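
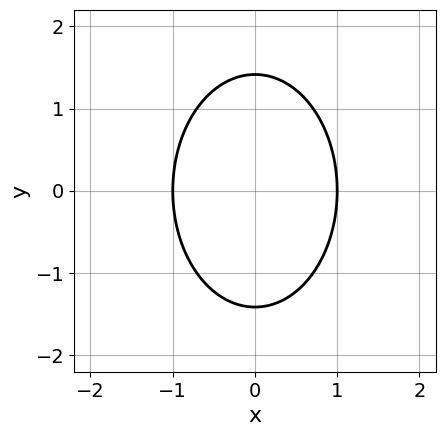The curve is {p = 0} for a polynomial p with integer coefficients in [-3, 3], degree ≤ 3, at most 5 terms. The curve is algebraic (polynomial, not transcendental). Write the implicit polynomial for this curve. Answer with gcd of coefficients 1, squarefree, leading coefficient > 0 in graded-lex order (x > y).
2*x^2 + y^2 - 2

(a) Degree: a generic line meets the curve in up to 2 points, so deg p = 2.
(b) Symmetries: it's symmetric under y → −y, forcing even powers of y; mirror symmetry x ↦ −x ⇒ only even powers of x.
(c) Checking where it meets the axes: the x-axis gridline crossings are at x ∈ {-1, 1}.
(d) Putting this together gives p.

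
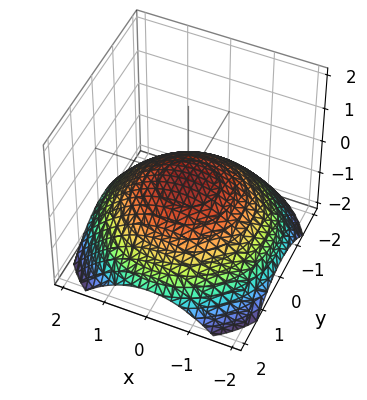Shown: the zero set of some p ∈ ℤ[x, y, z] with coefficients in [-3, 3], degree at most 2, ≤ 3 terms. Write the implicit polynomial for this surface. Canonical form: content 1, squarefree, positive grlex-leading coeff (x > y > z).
x^2 + y^2 + 3*z

First, degree: a single bowl opening along one axis; a quadric, so deg p = 2.
Then, symmetries: rotational symmetry about the z-axis ⇒ p depends on x, y only through x² + y².
Next, from the visible intercepts: a circular section at z = -1 has radius between 1 and 2; one y-axis crossing is at y = 0; it crosses the x-axis at the gridline x = 0; one z-axis crossing is at z = 0.
Finally, fitting integer coefficients to these (and the overall shape) gives p.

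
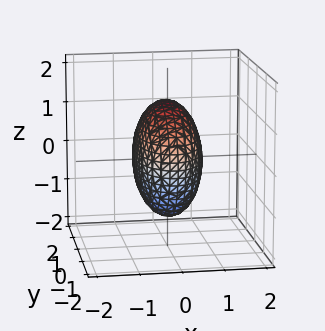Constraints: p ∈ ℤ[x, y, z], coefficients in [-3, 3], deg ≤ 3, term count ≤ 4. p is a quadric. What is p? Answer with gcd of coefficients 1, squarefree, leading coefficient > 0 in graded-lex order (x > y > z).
Degree: bounded and convex; a quadric, so deg p = 2.
Symmetries: it's symmetric under y → −y, forcing even powers of y; the z ↦ −z reflection is a symmetry, so z appears only in even powers; mirror symmetry x ↦ −x ⇒ only even powers of x.
Together with the visible shape, these determine p as stated.

3*x^2 + y^2 + z^2 - 2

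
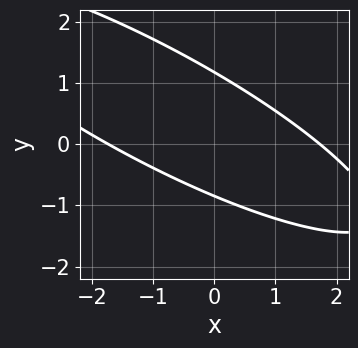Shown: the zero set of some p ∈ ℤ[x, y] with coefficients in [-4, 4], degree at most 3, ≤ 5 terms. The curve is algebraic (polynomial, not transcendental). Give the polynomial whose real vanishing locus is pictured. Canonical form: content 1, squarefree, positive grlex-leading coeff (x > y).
x^2 + 3*x*y + 3*y^2 - y - 3

Degree: no degree-1 curve has this shape, so deg p = 2.
Solving for integer coefficients yields p as stated.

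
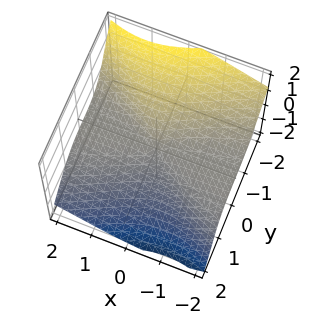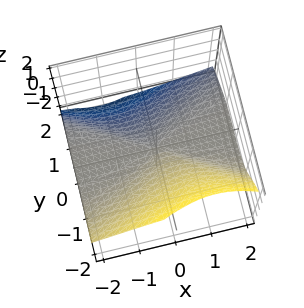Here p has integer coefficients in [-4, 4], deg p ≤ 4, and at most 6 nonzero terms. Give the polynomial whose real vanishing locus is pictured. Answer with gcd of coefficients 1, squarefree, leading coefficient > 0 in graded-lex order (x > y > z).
(a) deg p = 3.
(b) Checking where it meets the axes: it meets the y-axis at y = 0 (among the integer gridlines); it crosses the z-axis at the gridline z = 0; the visible x-axis segment lies entirely on the surface.
(c) Together with the visible shape, these determine p as stated.

x^2*z - x*z^2 + y^3 + z^3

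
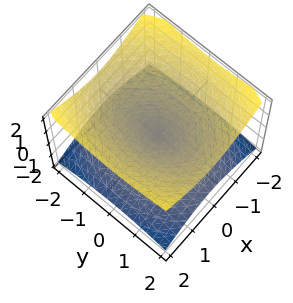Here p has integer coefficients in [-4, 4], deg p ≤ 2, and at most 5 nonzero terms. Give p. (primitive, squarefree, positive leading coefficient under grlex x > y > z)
2*x^2 + y^2 - 3*z^2

The degree is 2 — two nappes meeting at a single point; a quadric.
Symmetries: the z ↦ −z reflection is a symmetry, so z appears only in even powers; it's symmetric under x → −x, forcing even powers of x; the y ↦ −y reflection is a symmetry, so y appears only in even powers.
Reading off the gridlines: it crosses the z-axis at the gridline z = 0; it meets the y-axis at y = 0 (among the integer gridlines).
The integer polynomial consistent with all of this is the stated p.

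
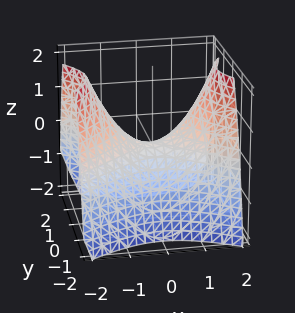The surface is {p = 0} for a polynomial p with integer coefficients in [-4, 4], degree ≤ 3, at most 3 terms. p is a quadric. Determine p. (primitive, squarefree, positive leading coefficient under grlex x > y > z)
First, deg p = 2. A hyperbolic paraboloid; a quadric.
Then, symmetries: it's symmetric under y → −y, forcing even powers of y; the x ↦ −x reflection is a symmetry, so x appears only in even powers.
Next, checking where it meets the axes: it crosses the y-axis at the gridline y = 0; one z-axis crossing is at z = 0; it meets the x-axis at x = 0 (among the integer gridlines).
Finally, the integer polynomial consistent with all of this is the stated p.

2*x^2 - 3*y^2 - 3*z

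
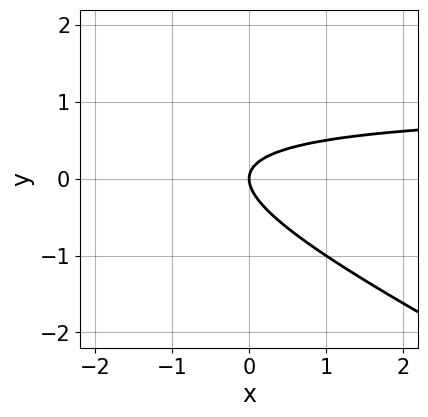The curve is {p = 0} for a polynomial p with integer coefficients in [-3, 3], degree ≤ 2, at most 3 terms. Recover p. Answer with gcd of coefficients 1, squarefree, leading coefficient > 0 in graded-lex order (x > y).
1. Degree: a generic line meets the curve in up to 2 points, so deg p = 2.
2. Reading off the gridlines: it crosses the y-axis at the gridline y = 0; it meets the x-axis at x = 0 (among the integer gridlines).
3. Solving for integer coefficients yields p as stated.

x*y + 2*y^2 - x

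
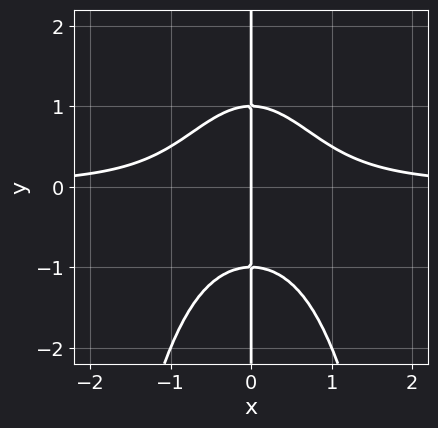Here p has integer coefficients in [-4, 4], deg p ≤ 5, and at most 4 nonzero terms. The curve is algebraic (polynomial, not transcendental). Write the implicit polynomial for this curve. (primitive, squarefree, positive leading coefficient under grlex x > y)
(a) Degree: no degree-3 curve has this shape, so deg p = 4.
(b) Observable constraints: it crosses the x-axis at the gridline x = 0; the visible y-axis segment lies entirely on the curve.
(c) Assembling these constraints gives the stated polynomial.

3*x^3*y + 2*x*y^2 - 2*x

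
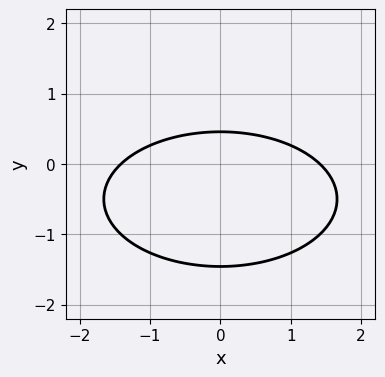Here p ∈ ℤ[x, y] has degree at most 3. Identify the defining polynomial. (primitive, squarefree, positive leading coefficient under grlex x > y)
x^2 + 3*y^2 + 3*y - 2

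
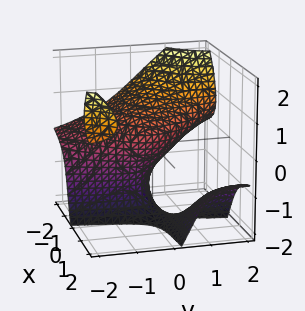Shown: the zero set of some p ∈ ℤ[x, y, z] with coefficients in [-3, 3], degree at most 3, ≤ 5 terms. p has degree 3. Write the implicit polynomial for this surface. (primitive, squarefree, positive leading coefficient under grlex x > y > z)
3*x*y*z + z^3 + y^2 + 2*z^2 + 2*x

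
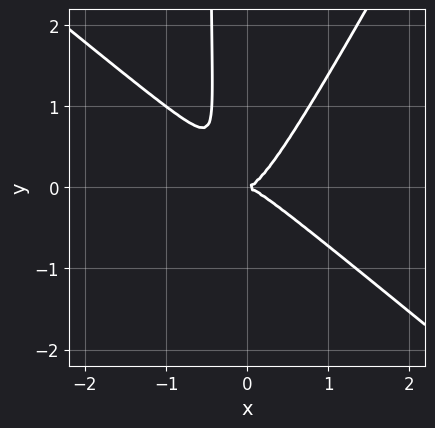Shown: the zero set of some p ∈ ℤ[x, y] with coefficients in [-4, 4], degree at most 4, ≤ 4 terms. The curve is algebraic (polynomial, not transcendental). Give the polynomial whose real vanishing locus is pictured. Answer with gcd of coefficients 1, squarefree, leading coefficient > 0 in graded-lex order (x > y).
3*x^3 + 2*x^2*y - 2*x*y^2 - y^2

Degree: no degree-2 curve has this shape, so deg p = 3.
From the axis intercepts and sections: it crosses the x-axis at the gridline x = 0; it crosses the y-axis at the gridline y = 0.
Matching integer coefficients to the picture gives p.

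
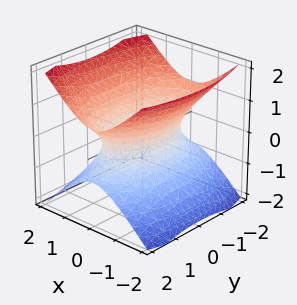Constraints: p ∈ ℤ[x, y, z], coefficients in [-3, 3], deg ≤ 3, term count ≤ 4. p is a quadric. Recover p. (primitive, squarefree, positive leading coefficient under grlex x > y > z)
3*x^2 + y^2 - 3*z^2 - 2

1. Degree: an hourglass — one-sheet hyperboloid; a quadric, so deg p = 2.
2. Symmetries: it's symmetric under x → −x, forcing even powers of x; mirror symmetry y ↦ −y ⇒ only even powers of y; the z ↦ −z reflection is a symmetry, so z appears only in even powers.
3. Against the integer gridlines: the surface avoids every integer z-axis point in the box.
4. The integer polynomial consistent with all of this is the stated p.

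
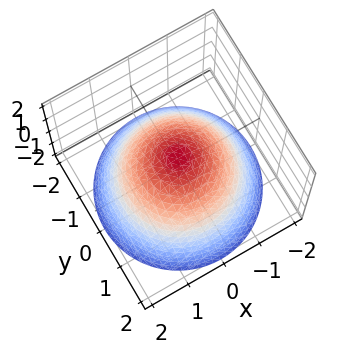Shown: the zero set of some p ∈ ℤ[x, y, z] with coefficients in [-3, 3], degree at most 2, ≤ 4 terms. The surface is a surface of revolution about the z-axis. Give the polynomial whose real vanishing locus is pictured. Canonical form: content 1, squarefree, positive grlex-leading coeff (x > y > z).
1. Degree: the shape is more complex than any degree-1 surface, so deg p = 2.
2. Symmetries: rotational symmetry about the z-axis ⇒ p depends on x, y only through x² + y².
3. From the axis intercepts and sections: among the integer gridlines, it crosses the x-axis at x ∈ {-1, 1}; a circular section at z = -1 has radius between 1 and 2; among the integer gridlines, it crosses the y-axis at y ∈ {-1, 1}.
4. Putting this together gives p.

2*x^2 + 2*y^2 + 3*z - 2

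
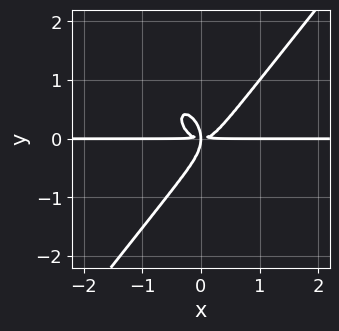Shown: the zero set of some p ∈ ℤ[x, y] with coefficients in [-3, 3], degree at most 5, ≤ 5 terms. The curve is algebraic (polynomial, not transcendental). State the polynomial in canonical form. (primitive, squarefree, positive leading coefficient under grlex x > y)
2*x^3*y - y^4 - x*y^2

First, deg p = 4. No degree-3 curve has this shape.
Next, against the integer gridlines: the visible x-axis segment lies entirely on the curve.
Finally, matching integer coefficients to the picture gives p.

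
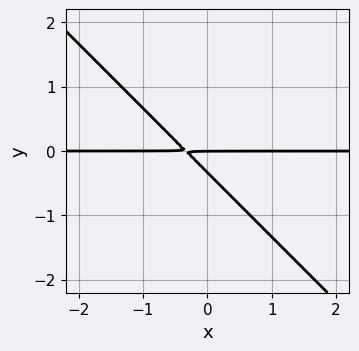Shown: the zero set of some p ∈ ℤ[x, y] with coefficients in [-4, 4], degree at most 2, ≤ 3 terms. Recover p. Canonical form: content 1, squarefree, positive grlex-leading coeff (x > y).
3*x*y + 3*y^2 + y

deg p = 2. A generic line meets the curve in up to 2 points.
Reading off the gridlines: one y-axis crossing is at y = 0; the visible x-axis segment lies entirely on the curve.
Fitting integer coefficients to these (and the overall shape) gives p.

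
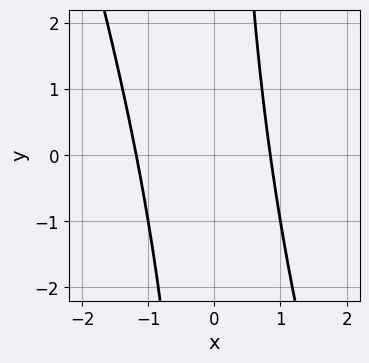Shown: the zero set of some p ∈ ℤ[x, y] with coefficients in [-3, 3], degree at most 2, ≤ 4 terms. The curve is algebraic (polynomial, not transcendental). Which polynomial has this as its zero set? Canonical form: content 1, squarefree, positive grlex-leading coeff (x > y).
3*x^2 + x*y + x - 3

First, deg p = 2. The shape is more complex than any degree-1 curve.
Then, checking where it meets the axes: it misses every integer gridline on the y-axis.
Finally, matching integer coefficients to the picture gives p.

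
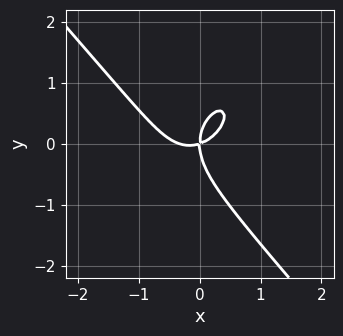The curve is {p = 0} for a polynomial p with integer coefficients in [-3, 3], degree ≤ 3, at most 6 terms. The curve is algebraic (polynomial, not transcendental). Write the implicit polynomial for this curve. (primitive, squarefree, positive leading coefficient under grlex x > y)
3*x^3 + 2*y^3 + x^2 - 3*x*y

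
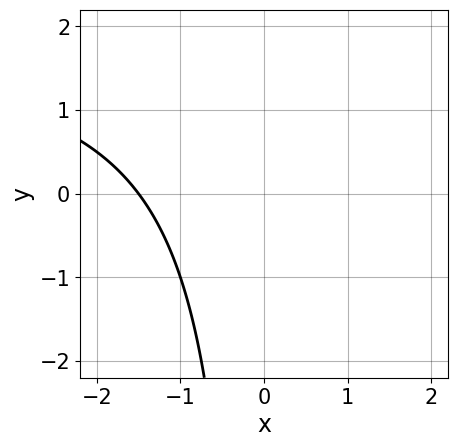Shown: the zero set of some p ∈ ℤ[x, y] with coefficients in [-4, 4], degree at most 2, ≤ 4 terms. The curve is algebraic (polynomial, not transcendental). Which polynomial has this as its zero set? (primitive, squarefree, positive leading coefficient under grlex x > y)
x*y - 2*x - 3

First, deg p = 2. A generic line meets the curve in up to 2 points.
Next, against the integer gridlines: the curve avoids every integer y-axis point in the box.
Finally, assembling these constraints gives the stated polynomial.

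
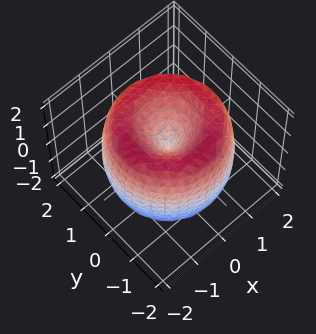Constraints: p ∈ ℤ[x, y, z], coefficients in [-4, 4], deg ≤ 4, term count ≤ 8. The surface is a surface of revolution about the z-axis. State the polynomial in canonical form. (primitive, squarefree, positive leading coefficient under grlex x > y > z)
First, deg p = 4.
Next, by symmetry, the surface is invariant under rotation about z: p = q(x² + y², z).
Then, observable constraints: one x-axis crossing is at x = 0; it crosses the z-axis at the gridline z = 0; it crosses the y-axis at the gridline y = 0; a circular section at z = 0 has radius between 1 and 2.
Finally, putting this together gives p.

x^4 + 2*x^2*y^2 + y^4 - 3*x^2 - 3*y^2 + z^2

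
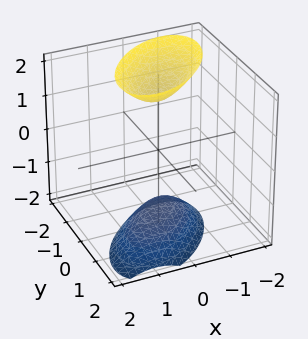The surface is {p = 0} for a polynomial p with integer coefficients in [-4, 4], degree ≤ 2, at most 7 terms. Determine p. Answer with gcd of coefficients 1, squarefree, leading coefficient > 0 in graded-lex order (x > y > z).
1. The picture has 2 separate pieces. Treating them together as one polynomial.
2. deg p = 2. No degree-1 surface has this shape.
3. Checking where it meets the axes: it misses every integer gridline on the x-axis; no y-intercept at any integer in the box.
4. Assembling these constraints gives the stated polynomial.

2*x^2 - 2*x*y + 2*y^2 + y*z - z^2 + 2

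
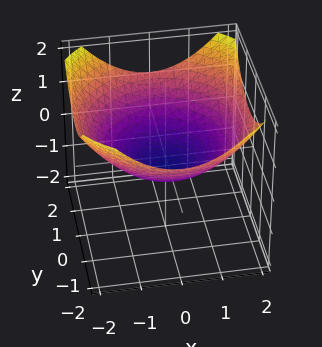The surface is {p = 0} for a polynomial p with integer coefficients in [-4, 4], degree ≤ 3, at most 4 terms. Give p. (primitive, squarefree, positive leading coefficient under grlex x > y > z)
x^2 + y^2 - 3*z - 1

(a) Degree: no degree-1 surface has this shape, so deg p = 2.
(b) Symmetries: the surface is invariant under rotation about z: p = q(x² + y², z).
(c) From the axis intercepts and sections: a circular section at z = 0 has radius exactly 1; the x-axis gridline crossings are at x ∈ {-1, 1}.
(d) The integer polynomial consistent with all of this is the stated p. Check: (0, 1, 0) on the y-axis lies on the surface, and p(0, 1, 0) = 0. ✓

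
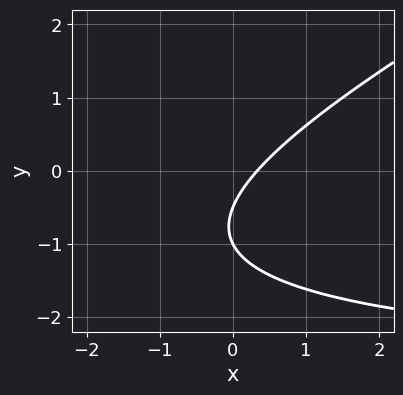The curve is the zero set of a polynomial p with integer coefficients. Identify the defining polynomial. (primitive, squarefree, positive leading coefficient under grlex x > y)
(a) deg p = 2. No degree-1 curve has this shape.
(b) Reading off the gridlines: it crosses the y-axis at the gridline y = -1.
(c) Putting this together gives p.

x*y - 2*y^2 + 3*x - 3*y - 1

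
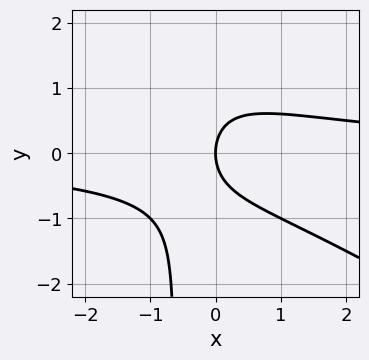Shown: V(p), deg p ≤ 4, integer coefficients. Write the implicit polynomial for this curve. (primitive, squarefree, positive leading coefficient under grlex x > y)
2*x^2*y + 3*x*y^2 + 2*y^2 - 3*x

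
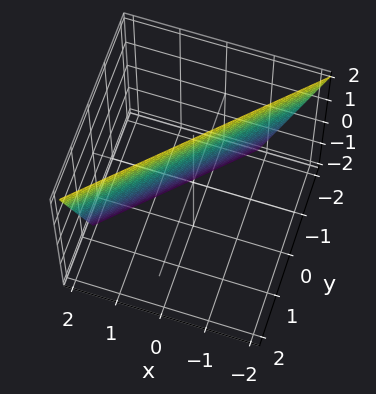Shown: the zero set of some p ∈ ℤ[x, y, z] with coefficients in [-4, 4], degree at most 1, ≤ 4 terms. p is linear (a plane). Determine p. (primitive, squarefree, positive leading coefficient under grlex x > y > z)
3*x - 3*y + z - 2

First, deg p = 1.
Next, reading off the gridlines: it crosses the z-axis at the gridline z = 2.
Finally, matching integer coefficients to the picture gives p.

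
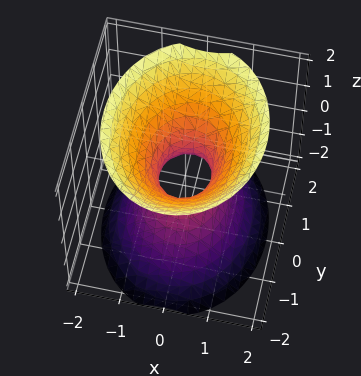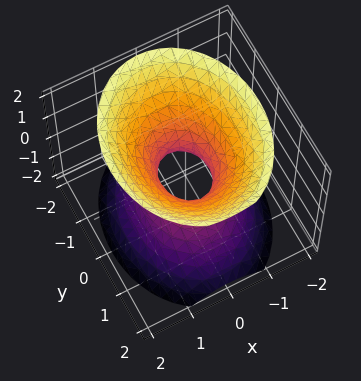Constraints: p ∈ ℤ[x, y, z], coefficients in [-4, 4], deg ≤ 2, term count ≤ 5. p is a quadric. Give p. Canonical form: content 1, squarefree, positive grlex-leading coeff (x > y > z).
3*x^2 + 2*y^2 - 2*z^2 - 1

First, deg p = 2. One connected sheet with a waist; a quadric.
Next, symmetries: it's symmetric under z → −z, forcing even powers of z; mirror symmetry y ↦ −y ⇒ only even powers of y; it's symmetric under x → −x, forcing even powers of x.
Next, from the axis intercepts and sections: no z-intercept at any integer in the box.
Finally, these observations pin down the coefficients.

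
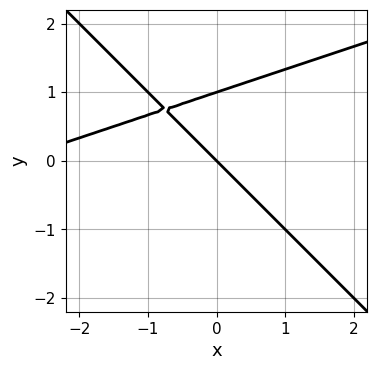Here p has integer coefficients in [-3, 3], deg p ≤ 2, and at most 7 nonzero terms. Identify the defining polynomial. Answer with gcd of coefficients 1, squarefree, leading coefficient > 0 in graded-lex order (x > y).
x^2 - 2*x*y - 3*y^2 + 3*x + 3*y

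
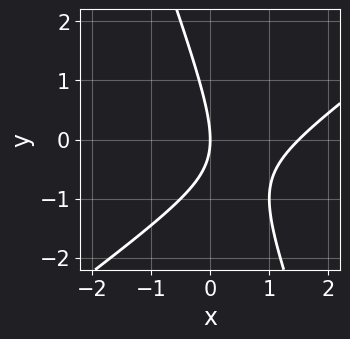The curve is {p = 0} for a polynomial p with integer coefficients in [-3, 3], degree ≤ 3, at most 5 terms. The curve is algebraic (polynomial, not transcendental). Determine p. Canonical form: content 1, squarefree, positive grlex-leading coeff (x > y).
2*x^2 - 2*x*y - y^2 - 3*x

1. deg p = 2. The shape is more complex than any degree-1 curve.
2. From the visible intercepts: one y-axis crossing is at y = 0; one x-axis crossing is at x = 0.
3. Putting this together gives p.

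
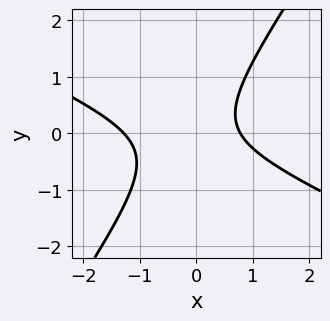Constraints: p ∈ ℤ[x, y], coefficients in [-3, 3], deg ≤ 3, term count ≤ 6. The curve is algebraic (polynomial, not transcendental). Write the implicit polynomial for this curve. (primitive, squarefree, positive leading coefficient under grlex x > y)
(a) The degree is 2 — a generic line meets the curve in up to 2 points.
(b) From the axis intercepts and sections: the curve avoids every integer y-axis point in the box.
(c) Matching integer coefficients to the picture gives p.

2*x^2 + 3*x*y - 3*y^2 + x - 2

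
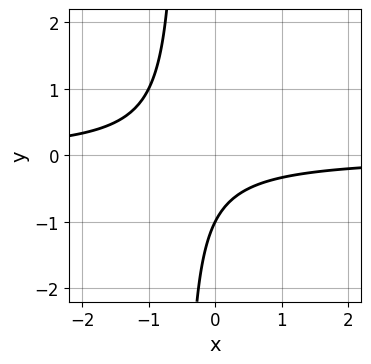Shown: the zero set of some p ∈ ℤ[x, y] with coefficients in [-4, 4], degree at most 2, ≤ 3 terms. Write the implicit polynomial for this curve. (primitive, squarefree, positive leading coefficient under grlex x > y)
Degree: a generic line meets the curve in up to 2 points, so deg p = 2.
From the axis intercepts and sections: one y-axis crossing is at y = -1; the curve avoids every integer x-axis point in the box.
These observations pin down the coefficients.

2*x*y + y + 1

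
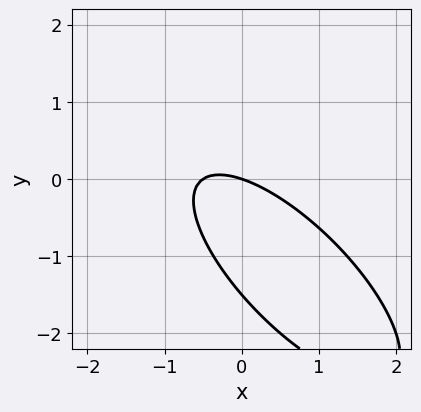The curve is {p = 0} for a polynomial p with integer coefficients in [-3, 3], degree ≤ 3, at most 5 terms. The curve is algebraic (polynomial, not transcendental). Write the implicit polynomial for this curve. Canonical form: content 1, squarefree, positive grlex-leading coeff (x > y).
2*x^2 + 3*x*y + 2*y^2 + x + 3*y

1. deg p = 2.
2. From the visible intercepts: it crosses the y-axis at the gridline y = 0; it crosses the x-axis at the gridline x = 0.
3. These observations pin down the coefficients.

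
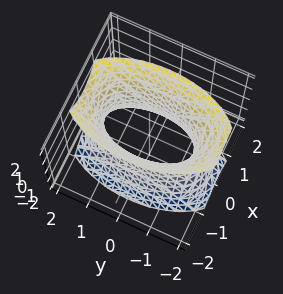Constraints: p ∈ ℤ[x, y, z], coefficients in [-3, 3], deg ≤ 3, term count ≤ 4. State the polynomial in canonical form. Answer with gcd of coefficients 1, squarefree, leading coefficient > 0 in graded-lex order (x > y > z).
3*x^2 + y^2 - z^2 - 2

1. The degree is 2 — one connected sheet with a waist; a quadric.
2. Symmetries: it's symmetric under y → −y, forcing even powers of y; mirror symmetry x ↦ −x ⇒ only even powers of x; mirror symmetry z ↦ −z ⇒ only even powers of z.
3. From the axis intercepts and sections: no z-intercept at any integer in the box.
4. Putting this together gives p.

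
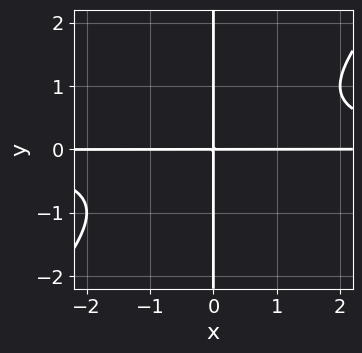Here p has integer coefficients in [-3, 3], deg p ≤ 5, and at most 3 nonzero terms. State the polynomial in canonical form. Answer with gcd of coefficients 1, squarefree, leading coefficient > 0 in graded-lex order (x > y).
x^2*y^2 - x*y^3 - x*y

(a) The degree is 4 — the shape is more complex than any degree-3 curve.
(b) Checking where it meets the axes: every point of the y-axis in the box is on the curve; the visible x-axis segment lies entirely on the curve.
(c) Together with the visible shape, these determine p as stated.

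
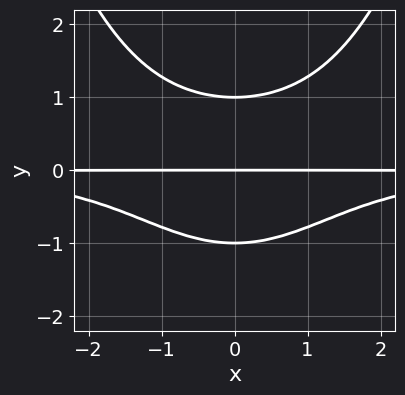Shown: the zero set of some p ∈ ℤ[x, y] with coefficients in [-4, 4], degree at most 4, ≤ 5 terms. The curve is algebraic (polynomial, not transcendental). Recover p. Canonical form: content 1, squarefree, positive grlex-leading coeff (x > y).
x^2*y^2 - 2*y^3 + 2*y

First, degree: a generic line meets the curve in up to 4 points, so deg p = 4.
Next, symmetries: it's symmetric under x → −x, forcing even powers of x.
Next, reading off the gridlines: the y-axis gridline crossings are at y ∈ {-1, 0, 1}; the visible x-axis segment lies entirely on the curve.
Finally, matching integer coefficients to the picture gives p.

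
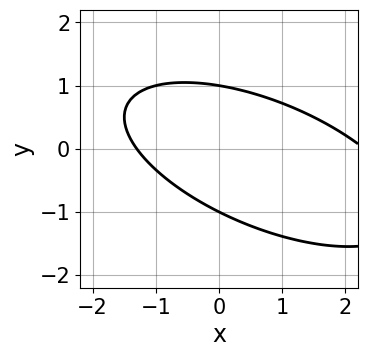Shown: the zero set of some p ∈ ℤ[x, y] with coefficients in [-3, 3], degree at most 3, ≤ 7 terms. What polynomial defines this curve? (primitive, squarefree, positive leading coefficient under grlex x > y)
First, the degree is 2 — a generic line meets the curve in up to 2 points.
Next, reading off the gridlines: the y-axis gridline crossings are at y ∈ {-1, 1}.
Finally, putting this together gives p.

x^2 + 2*x*y + 3*y^2 - x - 3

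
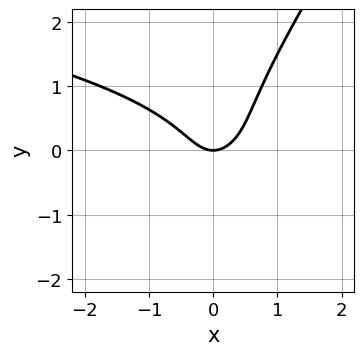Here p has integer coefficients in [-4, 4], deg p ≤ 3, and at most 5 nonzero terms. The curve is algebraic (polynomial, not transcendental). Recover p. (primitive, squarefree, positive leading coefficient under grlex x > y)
3*x*y^2 - 2*y^3 + 3*x^2 - 2*y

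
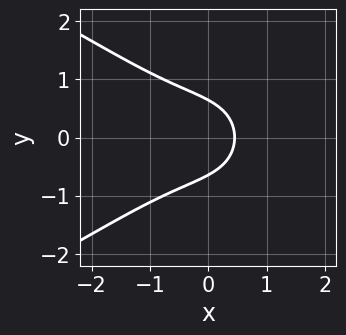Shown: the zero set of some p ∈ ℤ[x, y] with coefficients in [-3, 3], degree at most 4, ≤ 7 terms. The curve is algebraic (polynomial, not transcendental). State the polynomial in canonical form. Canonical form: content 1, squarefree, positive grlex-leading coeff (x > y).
y^4 + x^3 + 2*y^2 + 2*x - 1

First, the degree is 4 — the shape is more complex than any degree-3 curve.
Then, symmetries: mirror symmetry y ↦ −y ⇒ only even powers of y.
Finally, fitting integer coefficients to these (and the overall shape) gives p.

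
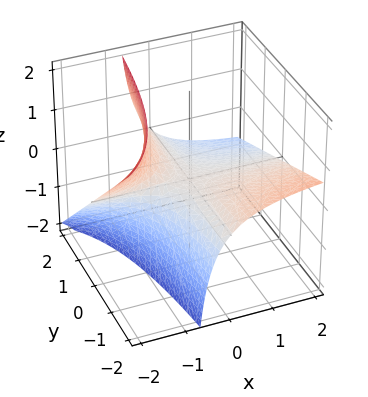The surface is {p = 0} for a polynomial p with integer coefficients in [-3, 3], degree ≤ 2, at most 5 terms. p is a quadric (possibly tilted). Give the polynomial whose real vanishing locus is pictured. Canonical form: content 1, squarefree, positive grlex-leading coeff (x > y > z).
x*y + 2*x*z + 2*z

Degree: no degree-1 surface has this shape, so deg p = 2.
From the axis intercepts and sections: it crosses the z-axis at the gridline z = 0; every point of the x-axis in the box is on the surface.
Solving for integer coefficients yields p as stated.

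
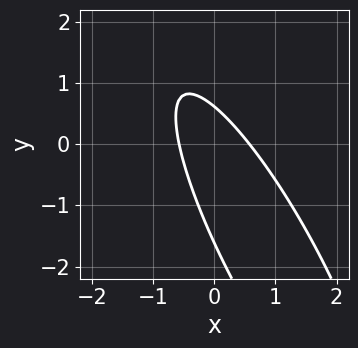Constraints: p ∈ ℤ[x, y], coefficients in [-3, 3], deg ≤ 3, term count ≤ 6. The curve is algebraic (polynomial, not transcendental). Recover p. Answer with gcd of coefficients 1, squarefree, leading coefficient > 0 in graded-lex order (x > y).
3*x^2 + 3*x*y + y^2 + y - 1

First, deg p = 2. The shape is more complex than any degree-1 curve.
Finally, putting this together gives p.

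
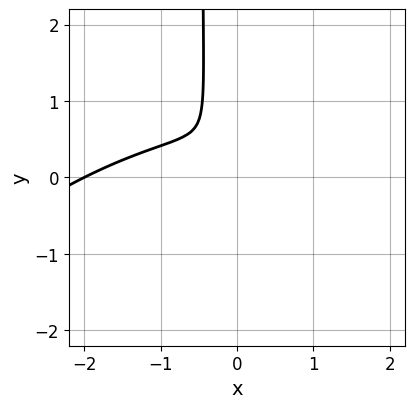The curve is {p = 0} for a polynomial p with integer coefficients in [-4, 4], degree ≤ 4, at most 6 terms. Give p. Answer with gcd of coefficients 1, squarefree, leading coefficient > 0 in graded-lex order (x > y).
x^3 - 2*x^2*y + 2*x*y^2 + 2*x^2 + y^2

(a) Degree: no degree-2 curve has this shape, so deg p = 3.
(b) Observable constraints: one x-axis crossing is at x = -2.
(c) Solving for integer coefficients yields p as stated.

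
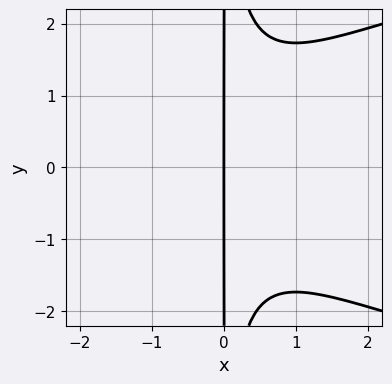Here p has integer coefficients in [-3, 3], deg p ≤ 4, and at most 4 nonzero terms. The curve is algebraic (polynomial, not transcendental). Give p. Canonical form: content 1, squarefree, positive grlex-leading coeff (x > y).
2*x^2*y^2 - 3*x^3 - 3*x

1. Degree: the shape is more complex than any degree-3 curve, so deg p = 4.
2. Symmetries: it's symmetric under y → −y, forcing even powers of y.
3. Observable constraints: every point of the y-axis in the box is on the curve; it crosses the x-axis at the gridline x = 0.
4. Fitting integer coefficients to these (and the overall shape) gives p.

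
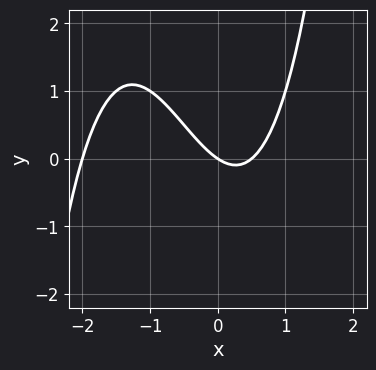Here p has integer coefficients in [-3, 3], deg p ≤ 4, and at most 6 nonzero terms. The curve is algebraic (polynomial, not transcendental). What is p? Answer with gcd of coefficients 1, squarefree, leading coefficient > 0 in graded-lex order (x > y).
1. The degree is 3 — no degree-2 curve has this shape.
2. From the axis intercepts and sections: the x-axis gridline crossings are at x ∈ {-2, 0}; it crosses the y-axis at the gridline y = 0.
3. Putting this together gives p.

2*x^3 + 3*x^2 - 2*x - 3*y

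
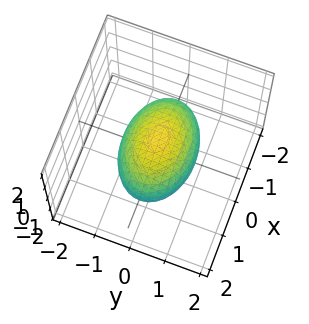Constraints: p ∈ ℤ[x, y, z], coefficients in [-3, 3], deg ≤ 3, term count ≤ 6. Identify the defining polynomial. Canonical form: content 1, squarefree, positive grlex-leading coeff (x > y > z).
x^2 + 2*y^2 + 2*z^2 - 2

(a) Degree: bounded and convex; a quadric, so deg p = 2.
(b) Symmetries: it's symmetric under y → −y, forcing even powers of y; mirror symmetry z ↦ −z ⇒ only even powers of z; it's symmetric under x → −x, forcing even powers of x.
(c) Checking where it meets the axes: the y-axis gridline crossings are at y ∈ {-1, 1}; the z-axis gridline crossings are at z ∈ {-1, 1}.
(d) The integer polynomial consistent with all of this is the stated p.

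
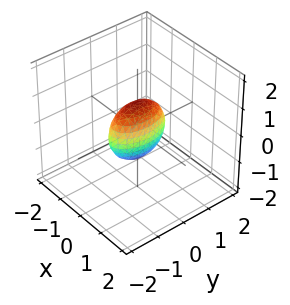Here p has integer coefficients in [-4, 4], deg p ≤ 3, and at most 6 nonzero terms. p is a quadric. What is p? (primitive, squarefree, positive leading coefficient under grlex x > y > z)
3*x^2 + y^2 + z^2 - 1

The degree is 2 — bounded and convex; a quadric.
Symmetries: it's symmetric under x → −x, forcing even powers of x; it's symmetric under z → −z, forcing even powers of z; mirror symmetry y ↦ −y ⇒ only even powers of y.
Reading off the gridlines: the y-axis gridline crossings are at y ∈ {-1, 1}; among the integer gridlines, it crosses the z-axis at z ∈ {-1, 1}.
Matching integer coefficients to the picture gives p.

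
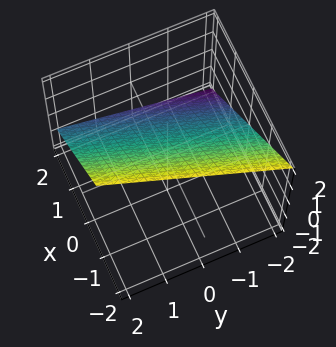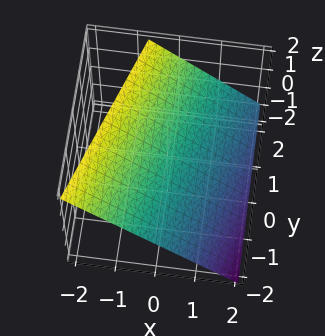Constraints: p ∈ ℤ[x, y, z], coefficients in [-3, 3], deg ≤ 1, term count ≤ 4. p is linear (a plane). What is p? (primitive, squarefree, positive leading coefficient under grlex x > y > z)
3*x - y + 3*z - 2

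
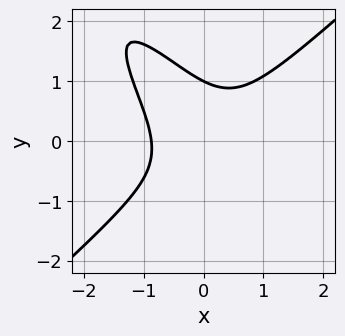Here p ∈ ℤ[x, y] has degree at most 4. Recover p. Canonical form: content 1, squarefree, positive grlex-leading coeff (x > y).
3*x^3 + x^2*y - 3*x*y^2 - 2*y^3 + 2

(a) The degree is 3 — a generic line meets the curve in up to 3 points.
(b) From the axis intercepts and sections: it meets the y-axis at y = 1 (among the integer gridlines).
(c) Matching integer coefficients to the picture gives p.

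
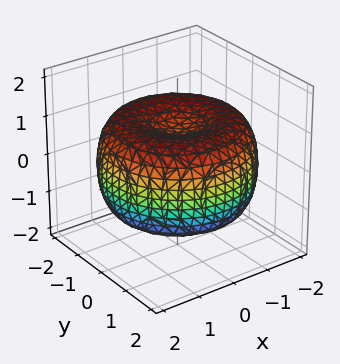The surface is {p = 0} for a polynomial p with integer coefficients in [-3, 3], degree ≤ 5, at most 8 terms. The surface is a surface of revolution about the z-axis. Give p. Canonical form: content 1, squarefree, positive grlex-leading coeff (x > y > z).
x^4 + 2*x^2*y^2 + y^4 - 3*x^2 - 3*y^2 + 3*z^2 - 2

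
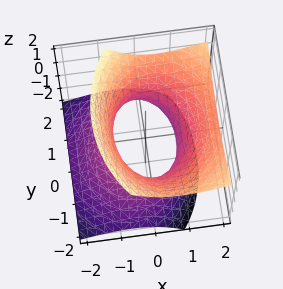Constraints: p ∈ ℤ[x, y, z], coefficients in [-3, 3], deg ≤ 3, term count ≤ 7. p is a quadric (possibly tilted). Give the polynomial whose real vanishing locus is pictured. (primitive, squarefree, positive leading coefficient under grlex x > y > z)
First, deg p = 2.
Next, checking where it meets the axes: among the integer gridlines, it crosses the x-axis at x ∈ {-1, 1}; the surface avoids every integer z-axis point in the box.
Finally, putting this together gives p.

3*x^2 - 3*x*z + 2*y^2 - 3*z^2 - 3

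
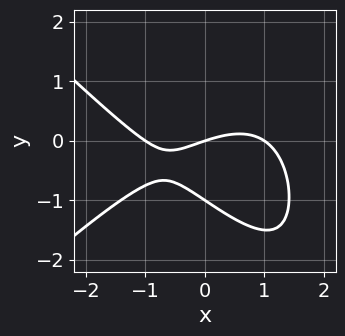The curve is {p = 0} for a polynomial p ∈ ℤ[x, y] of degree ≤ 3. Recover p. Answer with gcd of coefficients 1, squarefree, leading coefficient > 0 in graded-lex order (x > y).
1. deg p = 3. A generic line meets the curve in up to 3 points.
2. From the visible intercepts: the y-axis gridline crossings are at y ∈ {-1, 0}; the x-axis gridline crossings are at x ∈ {-1, 0, 1}.
3. Assembling these constraints gives the stated polynomial.

x^3 - x*y^2 + 3*y^2 - x + 3*y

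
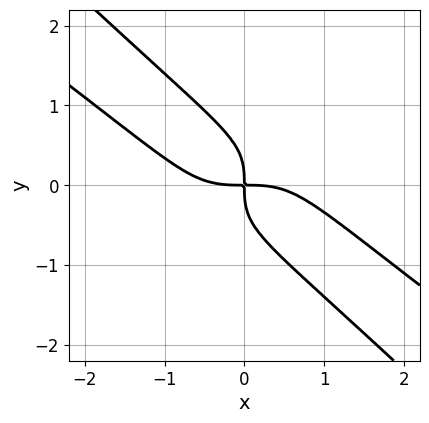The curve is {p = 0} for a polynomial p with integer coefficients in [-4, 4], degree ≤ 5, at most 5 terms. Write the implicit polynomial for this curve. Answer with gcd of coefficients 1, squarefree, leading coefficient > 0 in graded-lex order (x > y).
deg p = 4.
Putting this together gives p.

x^4 - 3*x^2*y^2 + 2*y^4 + 2*x*y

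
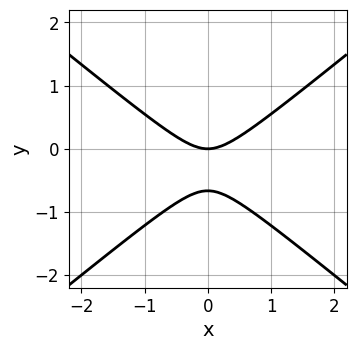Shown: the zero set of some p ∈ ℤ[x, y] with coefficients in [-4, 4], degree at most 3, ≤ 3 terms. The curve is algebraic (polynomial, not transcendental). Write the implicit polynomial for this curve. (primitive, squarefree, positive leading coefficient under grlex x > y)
First, degree: the shape is more complex than any degree-1 curve, so deg p = 2.
Next, symmetries: it's symmetric under x → −x, forcing even powers of x.
Next, from the axis intercepts and sections: it meets the y-axis at y = 0 (among the integer gridlines); it meets the x-axis at x = 0 (among the integer gridlines).
Finally, the integer polynomial consistent with all of this is the stated p.

2*x^2 - 3*y^2 - 2*y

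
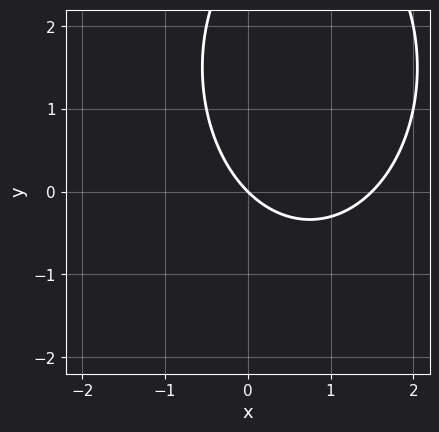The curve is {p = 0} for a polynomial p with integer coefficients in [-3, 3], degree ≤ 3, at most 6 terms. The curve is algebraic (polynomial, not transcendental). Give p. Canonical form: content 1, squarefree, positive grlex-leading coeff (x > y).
2*x^2 + y^2 - 3*x - 3*y

1. Degree: a generic line meets the curve in up to 2 points, so deg p = 2.
2. Reading off the gridlines: it crosses the y-axis at the gridline y = 0; one x-axis crossing is at x = 0.
3. The integer polynomial consistent with all of this is the stated p.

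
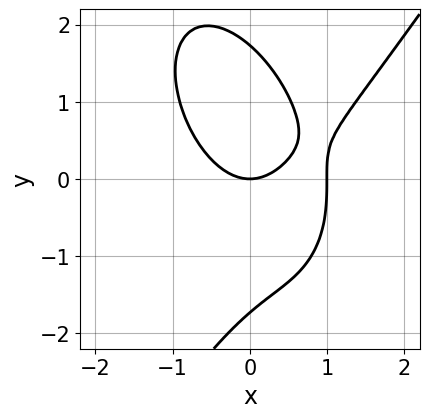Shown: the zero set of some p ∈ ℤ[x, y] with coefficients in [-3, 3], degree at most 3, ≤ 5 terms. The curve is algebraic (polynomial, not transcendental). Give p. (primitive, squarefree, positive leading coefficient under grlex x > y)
First, degree: a generic line meets the curve in up to 3 points, so deg p = 3.
Then, against the integer gridlines: it meets the y-axis at y = 0 (among the integer gridlines); among the integer gridlines, it crosses the x-axis at x ∈ {0, 1}.
Finally, putting this together gives p.

3*x^3 - y^3 - 3*x^2 - 3*x*y + 3*y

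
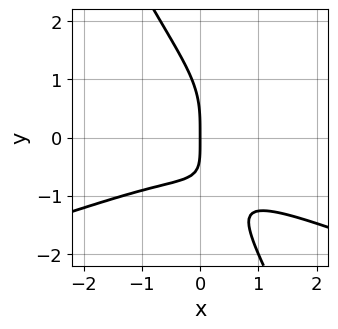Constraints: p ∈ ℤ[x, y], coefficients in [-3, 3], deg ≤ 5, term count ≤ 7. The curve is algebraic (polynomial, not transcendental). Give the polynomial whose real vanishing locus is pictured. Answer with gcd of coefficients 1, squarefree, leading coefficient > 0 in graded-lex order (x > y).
deg p = 4.
Reading off the gridlines: it crosses the x-axis at the gridline x = 0; it crosses the y-axis at the gridline y = 0.
Solving for integer coefficients yields p as stated.

2*x*y^3 + y^4 + x^3 + 2*x*y + 3*x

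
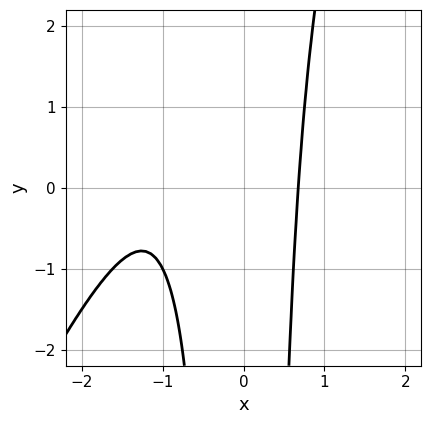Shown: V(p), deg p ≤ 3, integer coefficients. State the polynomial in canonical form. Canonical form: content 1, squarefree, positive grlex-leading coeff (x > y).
2*x^3 - x^2*y + 3*x^2 - 2

1. deg p = 3. No degree-2 curve has this shape.
2. Observable constraints: it misses every integer gridline on the y-axis.
3. Solving for integer coefficients yields p as stated.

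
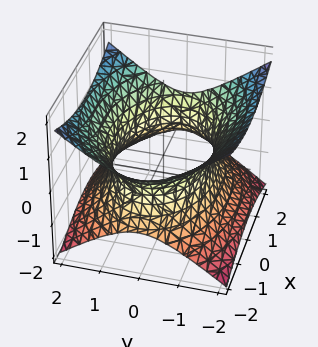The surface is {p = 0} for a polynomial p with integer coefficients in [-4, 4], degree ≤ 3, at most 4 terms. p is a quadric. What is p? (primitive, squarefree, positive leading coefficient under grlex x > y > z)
(a) Degree: one connected sheet with a waist; a quadric, so deg p = 2.
(b) Symmetries: the x ↦ −x reflection is a symmetry, so x appears only in even powers; the y ↦ −y reflection is a symmetry, so y appears only in even powers; mirror symmetry z ↦ −z ⇒ only even powers of z.
(c) From the visible intercepts: it misses every integer gridline on the z-axis.
(d) Matching integer coefficients to the picture gives p.

x^2 + 2*y^2 - 3*z^2 - 3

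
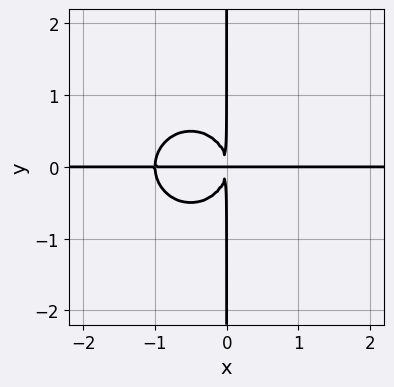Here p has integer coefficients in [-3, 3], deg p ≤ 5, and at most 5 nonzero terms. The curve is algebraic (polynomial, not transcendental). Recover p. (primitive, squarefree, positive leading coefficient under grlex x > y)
The degree is 4 — no degree-3 curve has this shape.
From the visible intercepts: every point of the x-axis in the box is on the curve; the visible y-axis segment lies entirely on the curve.
The integer polynomial consistent with all of this is the stated p.

x^3*y + x*y^3 + x^2*y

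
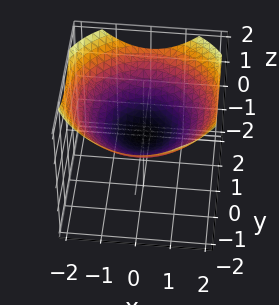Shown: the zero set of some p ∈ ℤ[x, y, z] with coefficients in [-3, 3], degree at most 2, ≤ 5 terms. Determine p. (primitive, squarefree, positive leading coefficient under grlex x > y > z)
deg p = 2. A single bowl opening along one axis; a quadric.
Symmetries: the z-axis is an axis of rotation, so x and y enter only as x² + y².
Observable constraints: it crosses the x-axis at the gridline x = 0; one y-axis crossing is at y = 0; one z-axis crossing is at z = 0.
Putting this together gives p.

x^2 + y^2 - 3*z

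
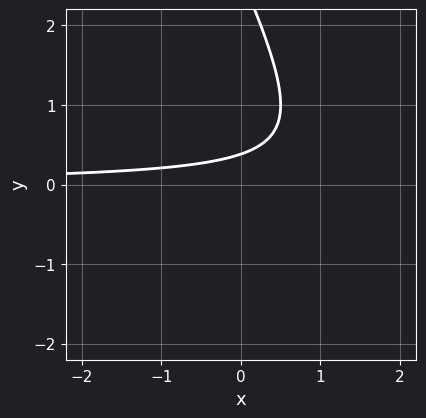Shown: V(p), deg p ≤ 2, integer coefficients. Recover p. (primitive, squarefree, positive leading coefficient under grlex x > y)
First, degree: no degree-1 curve has this shape, so deg p = 2.
Then, checking where it meets the axes: it misses every integer gridline on the x-axis.
Finally, these observations pin down the coefficients.

2*x*y + y^2 - 3*y + 1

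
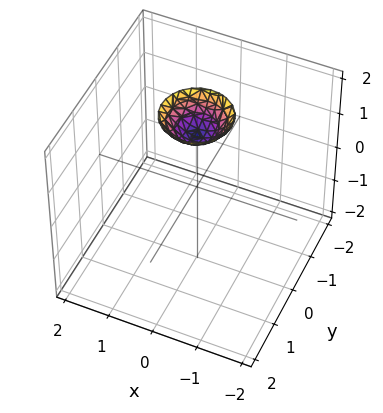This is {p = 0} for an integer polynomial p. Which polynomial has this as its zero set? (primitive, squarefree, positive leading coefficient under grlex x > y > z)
1. Degree: the shape is more complex than any degree-1 surface, so deg p = 2.
2. Symmetries: the surface is invariant under rotation about z: p = q(x² + y², z).
3. Reading off the gridlines: no y-intercept at any integer in the box; no x-intercept at any integer in the box; a circular section at z = 2 has radius between 0 and 1.
4. Matching integer coefficients to the picture gives p.

2*x^2 + 2*y^2 - 2*z + 3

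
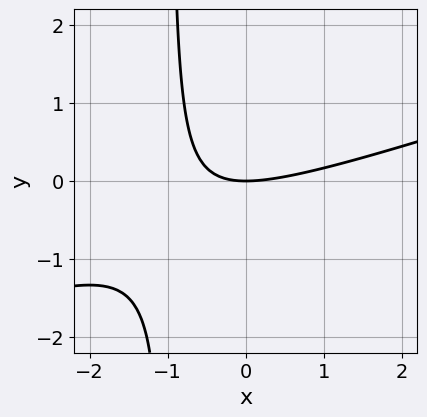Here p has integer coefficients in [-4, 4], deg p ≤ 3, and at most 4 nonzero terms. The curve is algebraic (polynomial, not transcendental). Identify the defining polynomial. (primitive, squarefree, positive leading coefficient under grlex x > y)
x^2 - 3*x*y - 3*y

First, deg p = 2. The shape is more complex than any degree-1 curve.
Next, against the integer gridlines: it crosses the x-axis at the gridline x = 0; it meets the y-axis at y = 0 (among the integer gridlines).
Finally, fitting integer coefficients to these (and the overall shape) gives p.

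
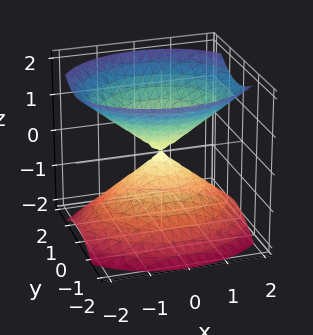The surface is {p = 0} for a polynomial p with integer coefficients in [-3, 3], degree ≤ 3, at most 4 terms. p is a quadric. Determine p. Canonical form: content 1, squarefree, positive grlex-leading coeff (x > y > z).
2*x^2 + 3*y^2 - 3*z^2

(a) I count 2 distinct pieces. They look like related sheets of one shape, so recover p as a whole.
(b) deg p = 2. A double cone through the origin; a quadric.
(c) Symmetries: the z ↦ −z reflection is a symmetry, so z appears only in even powers; mirror symmetry y ↦ −y ⇒ only even powers of y; it's symmetric under x → −x, forcing even powers of x.
(d) Reading off the gridlines: it crosses the z-axis at the gridline z = 0; it crosses the y-axis at the gridline y = 0; it crosses the x-axis at the gridline x = 0.
(e) Putting this together gives p.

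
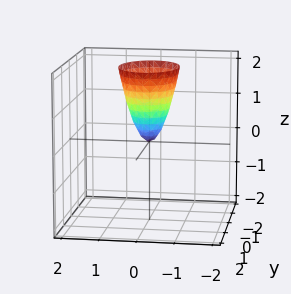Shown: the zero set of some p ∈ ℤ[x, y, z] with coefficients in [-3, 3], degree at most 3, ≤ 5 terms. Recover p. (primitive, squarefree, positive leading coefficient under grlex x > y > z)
3*x^2 + 2*y^2 - z

First, deg p = 2. A paraboloid; a quadric.
Then, symmetries: it's symmetric under y → −y, forcing even powers of y; the x ↦ −x reflection is a symmetry, so x appears only in even powers.
Then, reading off the gridlines: one x-axis crossing is at x = 0; one z-axis crossing is at z = 0.
Finally, assembling these constraints gives the stated polynomial.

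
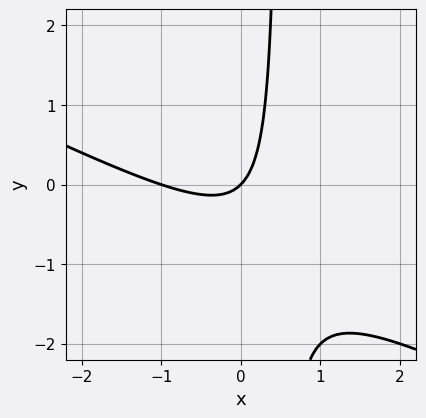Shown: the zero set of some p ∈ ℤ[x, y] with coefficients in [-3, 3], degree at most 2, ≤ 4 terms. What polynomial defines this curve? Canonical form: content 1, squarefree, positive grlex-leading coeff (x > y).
The degree is 2 — a generic line meets the curve in up to 2 points.
From the axis intercepts and sections: the x-axis gridline crossings are at x ∈ {-1, 0}; it crosses the y-axis at the gridline y = 0.
Together with the visible shape, these determine p as stated.

x^2 + 2*x*y + x - y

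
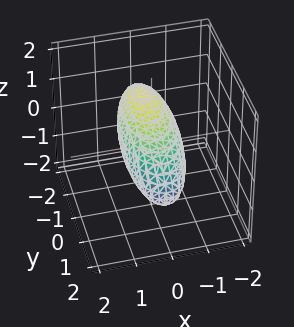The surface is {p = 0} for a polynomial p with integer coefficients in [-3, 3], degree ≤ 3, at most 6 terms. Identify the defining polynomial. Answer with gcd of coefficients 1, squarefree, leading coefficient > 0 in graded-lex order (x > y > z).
3*x^2 + y^2 + 2*y*z + 3*z^2 - 2

(a) Degree: a generic line meets the surface in up to 2 points, so deg p = 2.
(b) Putting this together gives p.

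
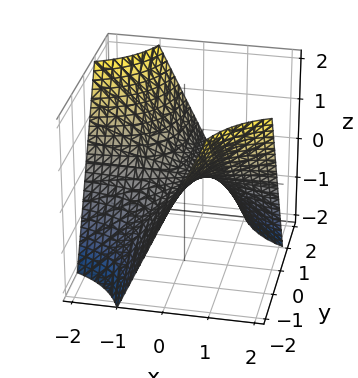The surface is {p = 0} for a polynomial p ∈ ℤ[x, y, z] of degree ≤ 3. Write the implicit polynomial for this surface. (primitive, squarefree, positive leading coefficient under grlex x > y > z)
x*y + z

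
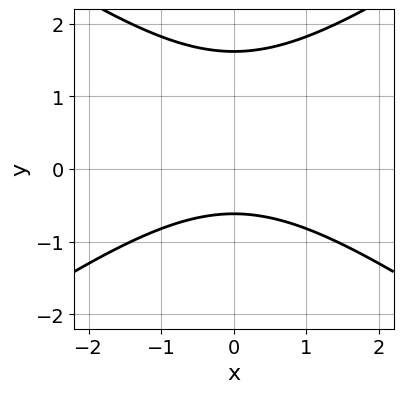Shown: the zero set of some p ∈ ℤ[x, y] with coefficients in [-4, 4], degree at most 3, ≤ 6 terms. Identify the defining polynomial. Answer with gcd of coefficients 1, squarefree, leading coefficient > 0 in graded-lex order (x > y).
(a) The degree is 2 — the shape is more complex than any degree-1 curve.
(b) Symmetries: mirror symmetry x ↦ −x ⇒ only even powers of x.
(c) Observable constraints: the curve avoids every integer x-axis point in the box.
(d) The integer polynomial consistent with all of this is the stated p.

x^2 - 2*y^2 + 2*y + 2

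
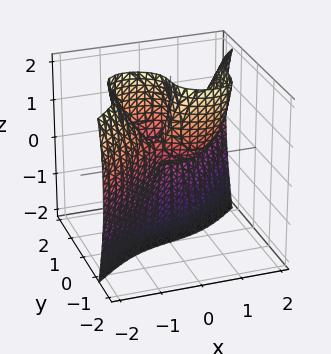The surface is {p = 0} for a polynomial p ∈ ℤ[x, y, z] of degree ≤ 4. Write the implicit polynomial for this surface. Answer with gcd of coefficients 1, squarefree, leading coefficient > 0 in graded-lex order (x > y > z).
(a) The degree is 3 — no degree-2 surface has this shape.
(b) Reading off the gridlines: the visible z-axis segment lies entirely on the surface; it meets the x-axis at x = 0 (among the integer gridlines); it meets the y-axis at y = 0 (among the integer gridlines).
(c) Putting this together gives p.

x^3 - 2*y^3 - y*z^2 - x*z + 2*y*z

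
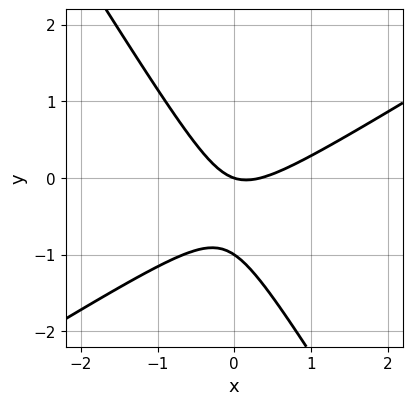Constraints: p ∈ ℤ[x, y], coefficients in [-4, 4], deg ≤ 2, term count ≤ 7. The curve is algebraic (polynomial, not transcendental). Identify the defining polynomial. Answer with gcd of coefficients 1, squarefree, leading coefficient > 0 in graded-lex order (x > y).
First, degree: the shape is more complex than any degree-1 curve, so deg p = 2.
Then, checking where it meets the axes: one x-axis crossing is at x = 0; the y-axis gridline crossings are at y ∈ {-1, 0}.
Finally, putting this together gives p.

3*x^2 - 3*x*y - 3*y^2 - x - 3*y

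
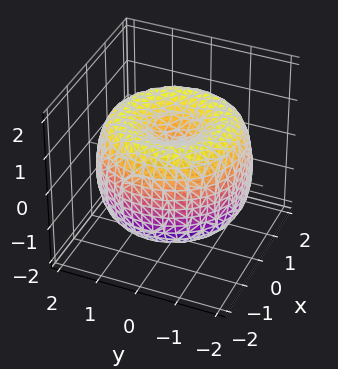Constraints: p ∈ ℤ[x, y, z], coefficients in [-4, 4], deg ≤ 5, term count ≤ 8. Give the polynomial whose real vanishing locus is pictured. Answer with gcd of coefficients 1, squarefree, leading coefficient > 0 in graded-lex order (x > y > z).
x^4 + 2*x^2*y^2 + y^4 - 3*x^2 - 3*y^2 + 2*z^2 - 1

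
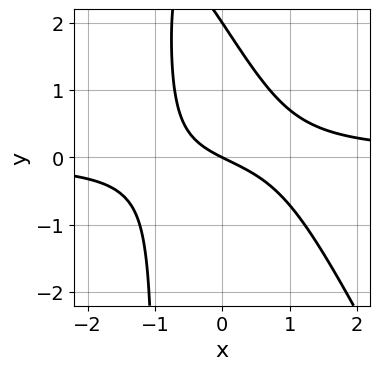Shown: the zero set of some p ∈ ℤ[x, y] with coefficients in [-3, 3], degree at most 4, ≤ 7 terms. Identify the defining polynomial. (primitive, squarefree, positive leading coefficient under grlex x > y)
(a) Degree: a generic line meets the curve in up to 3 points, so deg p = 3.
(b) From the visible intercepts: it meets the x-axis at x = 0 (among the integer gridlines); among the integer gridlines, it crosses the y-axis at y ∈ {0, 2}.
(c) Assembling these constraints gives the stated polynomial.

2*x^2*y + x*y^2 + y^2 - x - 2*y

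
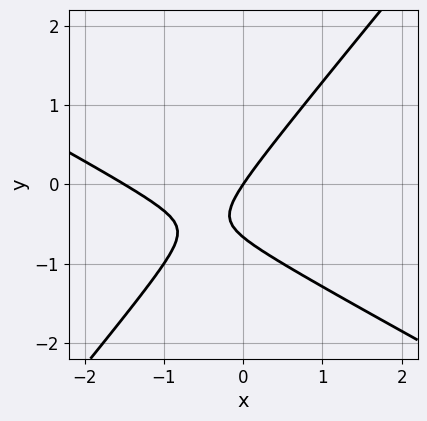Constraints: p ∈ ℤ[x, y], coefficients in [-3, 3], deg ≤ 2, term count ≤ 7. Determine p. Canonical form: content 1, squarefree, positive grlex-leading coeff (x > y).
2*x^2 + 2*x*y - 3*y^2 + 3*x - 2*y

The degree is 2 — the shape is more complex than any degree-1 curve.
From the axis intercepts and sections: it crosses the x-axis at the gridline x = 0; it meets the y-axis at y = 0 (among the integer gridlines).
Fitting integer coefficients to these (and the overall shape) gives p.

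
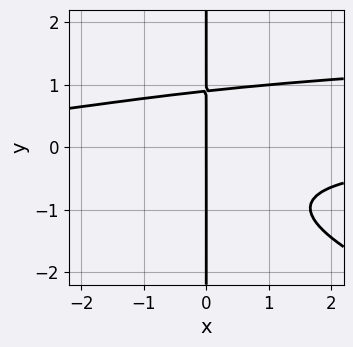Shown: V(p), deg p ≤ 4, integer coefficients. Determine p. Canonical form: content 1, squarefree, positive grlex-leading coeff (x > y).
x^2*y^2 + 3*x*y^3 - 2*x^2*y + x*y^2 - 3*x

1. deg p = 4.
2. Checking where it meets the axes: one x-axis crossing is at x = 0; every point of the y-axis in the box is on the curve.
3. The integer polynomial consistent with all of this is the stated p.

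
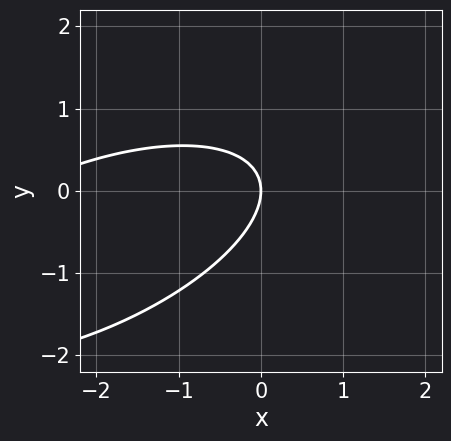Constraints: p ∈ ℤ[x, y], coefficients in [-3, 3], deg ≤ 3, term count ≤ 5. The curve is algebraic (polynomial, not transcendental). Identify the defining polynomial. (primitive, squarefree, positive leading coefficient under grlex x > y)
1. Degree: no degree-1 curve has this shape, so deg p = 2.
2. From the axis intercepts and sections: it meets the y-axis at y = 0 (among the integer gridlines); it crosses the x-axis at the gridline x = 0.
3. The integer polynomial consistent with all of this is the stated p.

x^2 - 2*x*y + 3*y^2 + 3*x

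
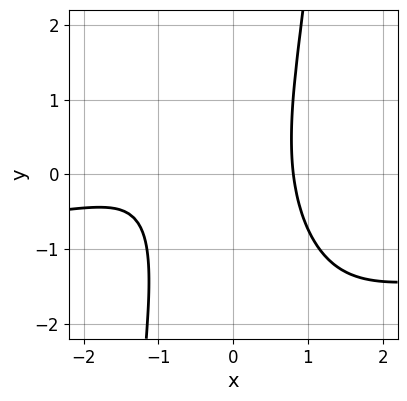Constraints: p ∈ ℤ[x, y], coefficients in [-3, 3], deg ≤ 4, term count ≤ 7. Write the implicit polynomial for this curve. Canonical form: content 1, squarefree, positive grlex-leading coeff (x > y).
2*x^3*y + 2*x^3 + 3*x^2 - y^2 - 3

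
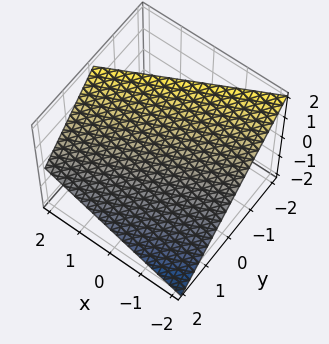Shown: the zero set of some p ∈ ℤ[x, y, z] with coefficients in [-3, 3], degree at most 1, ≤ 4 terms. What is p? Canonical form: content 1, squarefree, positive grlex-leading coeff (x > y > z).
x - 2*y - 2*z + 2

Degree: the surface is flat (a plane), so deg p = 1.
Observable constraints: it meets the y-axis at y = 1 (among the integer gridlines); it crosses the z-axis at the gridline z = 1; one x-axis crossing is at x = -2.
These observations pin down the coefficients.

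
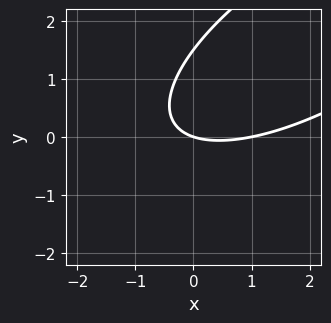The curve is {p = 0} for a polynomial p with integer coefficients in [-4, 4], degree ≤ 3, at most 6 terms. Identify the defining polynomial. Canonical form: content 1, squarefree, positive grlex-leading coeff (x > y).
First, deg p = 2. No degree-1 curve has this shape.
Next, from the axis intercepts and sections: one y-axis crossing is at y = 0; among the integer gridlines, it crosses the x-axis at x ∈ {0, 1}.
Finally, fitting integer coefficients to these (and the overall shape) gives p.

x^2 - 2*x*y + 2*y^2 - x - 3*y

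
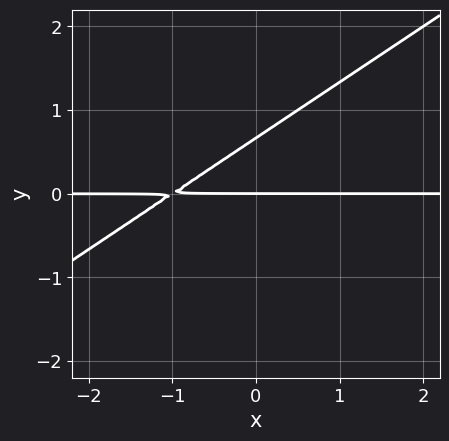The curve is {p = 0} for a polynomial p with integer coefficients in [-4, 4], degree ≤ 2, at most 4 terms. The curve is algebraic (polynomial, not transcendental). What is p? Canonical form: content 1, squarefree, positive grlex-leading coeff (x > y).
2*x*y - 3*y^2 + 2*y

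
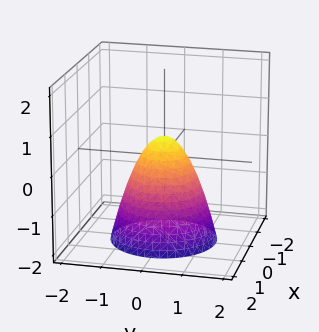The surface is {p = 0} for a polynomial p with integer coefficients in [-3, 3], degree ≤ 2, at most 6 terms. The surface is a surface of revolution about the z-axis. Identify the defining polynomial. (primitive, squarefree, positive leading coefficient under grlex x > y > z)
3*x^2 + 3*y^2 + 2*z - 1

First, deg p = 2.
Next, symmetry: the z-axis is an axis of rotation, so x and y enter only as x² + y².
Then, against the integer gridlines: a circular section at z = -1 has radius exactly 1.
Finally, matching integer coefficients to the picture gives p.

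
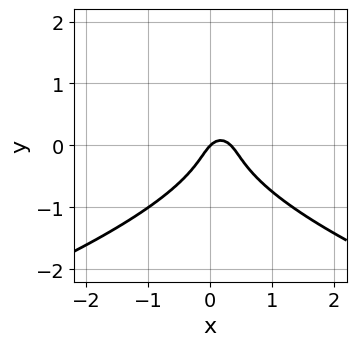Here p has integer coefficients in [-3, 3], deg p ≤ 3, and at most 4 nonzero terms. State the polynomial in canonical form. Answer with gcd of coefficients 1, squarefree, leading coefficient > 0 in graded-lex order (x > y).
First, the degree is 3 — the shape is more complex than any degree-2 curve.
Then, checking where it meets the axes: one y-axis crossing is at y = 0; it crosses the x-axis at the gridline x = 0.
Finally, solving for integer coefficients yields p as stated.

3*y^3 + 3*x^2 - x + y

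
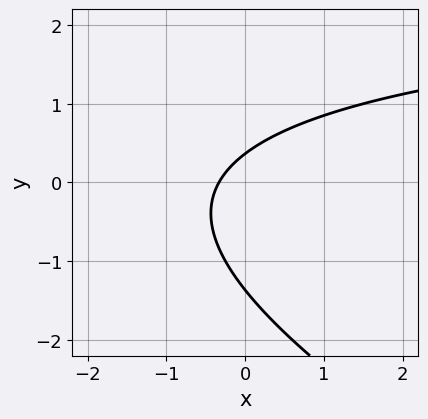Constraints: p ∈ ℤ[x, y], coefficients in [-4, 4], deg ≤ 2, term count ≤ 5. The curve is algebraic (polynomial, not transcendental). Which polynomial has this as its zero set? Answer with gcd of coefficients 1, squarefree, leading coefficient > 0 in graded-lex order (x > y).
x*y + 2*y^2 - 3*x + 2*y - 1

(a) The degree is 2 — no degree-1 curve has this shape.
(b) Putting this together gives p.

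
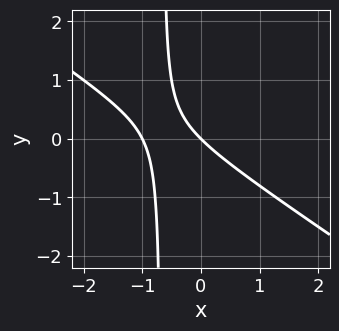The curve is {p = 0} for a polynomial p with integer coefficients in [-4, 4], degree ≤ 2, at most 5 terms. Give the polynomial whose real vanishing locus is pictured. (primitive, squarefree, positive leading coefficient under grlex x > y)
2*x^2 + 3*x*y + 2*x + 2*y

(a) Degree: no degree-1 curve has this shape, so deg p = 2.
(b) Observable constraints: among the integer gridlines, it crosses the x-axis at x ∈ {-1, 0}; it crosses the y-axis at the gridline y = 0.
(c) Fitting integer coefficients to these (and the overall shape) gives p.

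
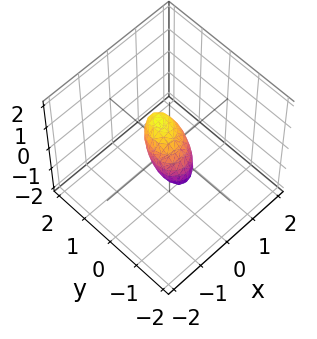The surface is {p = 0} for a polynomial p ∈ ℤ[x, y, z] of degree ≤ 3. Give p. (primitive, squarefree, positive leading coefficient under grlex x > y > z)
1. Degree: the shape is more complex than any degree-1 surface, so deg p = 2.
2. Matching integer coefficients to the picture gives p.

3*x^2 - x*y + 2*y^2 - 2*y*z + 2*z^2 - 1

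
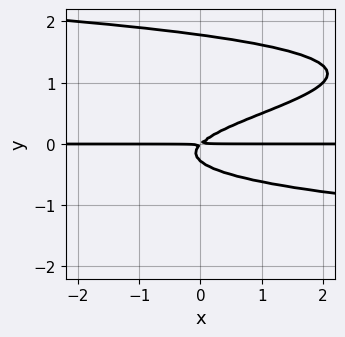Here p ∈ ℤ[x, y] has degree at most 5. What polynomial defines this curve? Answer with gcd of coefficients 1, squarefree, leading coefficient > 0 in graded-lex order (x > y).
(a) deg p = 4.
(b) From the visible intercepts: the visible x-axis segment lies entirely on the curve.
(c) Solving for integer coefficients yields p as stated.

2*y^4 - 3*y^3 + x*y - y^2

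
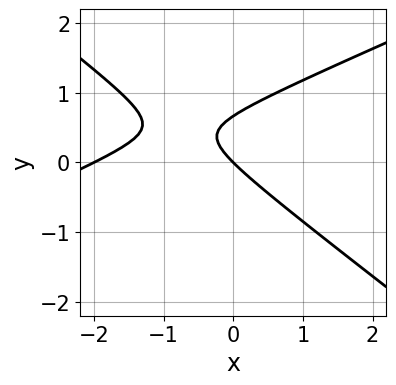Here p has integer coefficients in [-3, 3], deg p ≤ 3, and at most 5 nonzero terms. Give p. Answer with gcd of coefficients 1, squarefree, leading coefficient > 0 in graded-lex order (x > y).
(a) deg p = 2.
(b) Checking where it meets the axes: it meets the y-axis at y = 0 (among the integer gridlines); the x-axis gridline crossings are at x ∈ {-2, 0}.
(c) Solving for integer coefficients yields p as stated.

x^2 - x*y - 3*y^2 + 2*x + 2*y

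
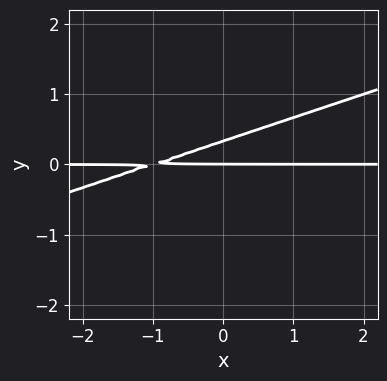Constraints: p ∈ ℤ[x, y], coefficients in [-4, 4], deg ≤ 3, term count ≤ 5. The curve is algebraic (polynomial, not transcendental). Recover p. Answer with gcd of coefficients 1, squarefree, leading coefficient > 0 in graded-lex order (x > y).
(a) deg p = 2. The shape is more complex than any degree-1 curve.
(b) From the visible intercepts: the visible x-axis segment lies entirely on the curve; it crosses the y-axis at the gridline y = 0.
(c) Fitting integer coefficients to these (and the overall shape) gives p.

x*y - 3*y^2 + y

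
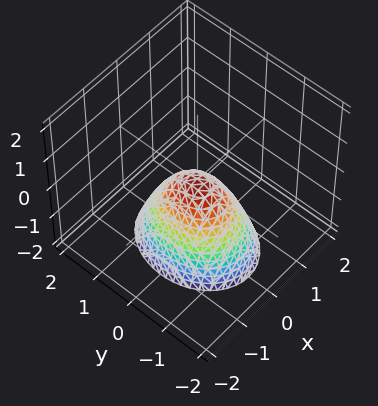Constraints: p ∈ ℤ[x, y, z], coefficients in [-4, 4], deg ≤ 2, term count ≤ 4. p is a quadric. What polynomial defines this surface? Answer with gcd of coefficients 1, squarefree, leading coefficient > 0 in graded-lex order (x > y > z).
(a) Degree: a paraboloid; a quadric, so deg p = 2.
(b) Symmetries: it's symmetric under x → −x, forcing even powers of x; the y ↦ −y reflection is a symmetry, so y appears only in even powers.
(c) From the axis intercepts and sections: it crosses the z-axis at the gridline z = 0; one x-axis crossing is at x = 0; it meets the y-axis at y = 0 (among the integer gridlines).
(d) Putting this together gives p.

3*x^2 + 2*y^2 + 2*z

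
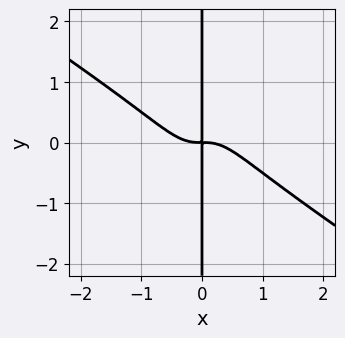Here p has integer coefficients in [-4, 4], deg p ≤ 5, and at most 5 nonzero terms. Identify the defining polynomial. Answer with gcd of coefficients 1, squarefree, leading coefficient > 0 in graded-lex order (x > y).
2*x^4 + 3*x^3*y + x*y

deg p = 4. A generic line meets the curve in up to 4 points.
Against the integer gridlines: the visible y-axis segment lies entirely on the curve.
Together with the visible shape, these determine p as stated.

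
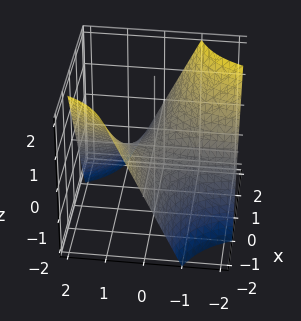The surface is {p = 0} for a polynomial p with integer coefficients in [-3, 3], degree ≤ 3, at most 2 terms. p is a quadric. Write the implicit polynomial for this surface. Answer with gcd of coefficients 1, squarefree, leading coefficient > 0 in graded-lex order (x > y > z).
x*y + z

First, deg p = 2. A hyperbolic paraboloid; a quadric.
Next, observable constraints: it meets the z-axis at z = 0 (among the integer gridlines); every point of the x-axis in the box is on the surface.
Finally, the integer polynomial consistent with all of this is the stated p. Check: (0, -1, 0) on the y-axis lies on the surface, and p(0, -1, 0) = 0. ✓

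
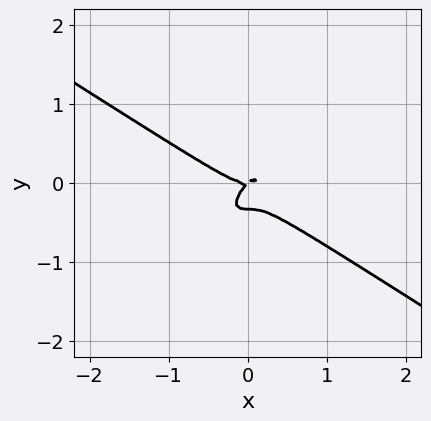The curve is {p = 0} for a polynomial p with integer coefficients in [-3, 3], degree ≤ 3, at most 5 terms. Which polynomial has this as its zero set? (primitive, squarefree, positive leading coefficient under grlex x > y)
2*x^3 - 3*x*y^2 + 3*y^3 - x*y + y^2

(a) The degree is 3 — a generic line meets the curve in up to 3 points.
(b) Reading off the gridlines: one x-axis crossing is at x = 0; it meets the y-axis at y = 0 (among the integer gridlines).
(c) Fitting integer coefficients to these (and the overall shape) gives p.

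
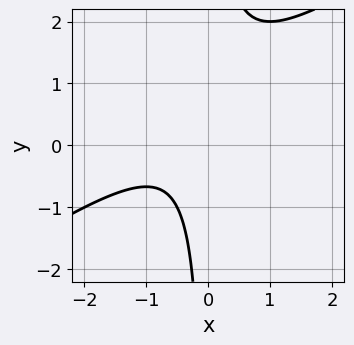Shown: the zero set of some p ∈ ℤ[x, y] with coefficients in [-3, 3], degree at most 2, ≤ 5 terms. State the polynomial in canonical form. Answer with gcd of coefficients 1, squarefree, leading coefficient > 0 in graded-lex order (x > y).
2*x^2 - 3*x*y + 2*x + 2

Degree: the shape is more complex than any degree-1 curve, so deg p = 2.
Checking where it meets the axes: it misses every integer gridline on the y-axis; no x-intercept at any integer in the box.
Solving for integer coefficients yields p as stated.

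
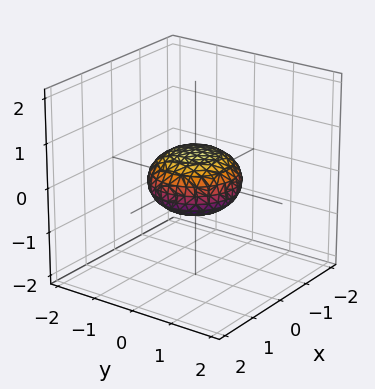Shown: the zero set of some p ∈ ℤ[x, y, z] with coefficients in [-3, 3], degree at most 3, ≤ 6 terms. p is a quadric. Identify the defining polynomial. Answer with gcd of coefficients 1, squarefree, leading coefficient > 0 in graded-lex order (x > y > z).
x^2 + y^2 + 2*z^2 - 1

1. Degree: a closed, bounded, convex surface; a quadric, so deg p = 2.
2. By symmetry, the z-axis is an axis of rotation, so x and y enter only as x² + y²; mirror symmetry z ↦ −z ⇒ only even powers of z.
3. Reading off the gridlines: the x-axis gridline crossings are at x ∈ {-1, 1}; among the integer gridlines, it crosses the y-axis at y ∈ {-1, 1}.
4. Fitting integer coefficients to these (and the overall shape) gives p.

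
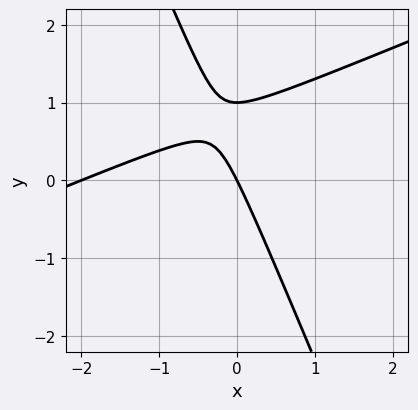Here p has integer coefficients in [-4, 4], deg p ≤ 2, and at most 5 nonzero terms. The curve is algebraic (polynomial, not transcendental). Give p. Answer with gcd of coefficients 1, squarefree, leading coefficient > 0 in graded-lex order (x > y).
x^2 - 2*x*y - y^2 + 2*x + y

(a) The degree is 2 — no degree-1 curve has this shape.
(b) Checking where it meets the axes: among the integer gridlines, it crosses the y-axis at y ∈ {0, 1}; among the integer gridlines, it crosses the x-axis at x ∈ {-2, 0}.
(c) Solving for integer coefficients yields p as stated.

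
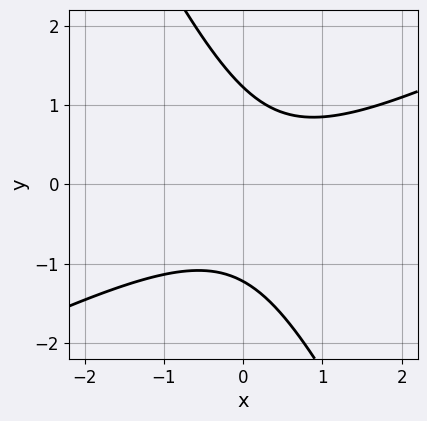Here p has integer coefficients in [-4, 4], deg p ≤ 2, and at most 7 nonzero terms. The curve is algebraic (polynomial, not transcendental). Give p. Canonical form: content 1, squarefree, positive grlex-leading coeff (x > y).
(a) Degree: a generic line meets the curve in up to 2 points, so deg p = 2.
(b) Checking where it meets the axes: the curve avoids every integer x-axis point in the box.
(c) Assembling these constraints gives the stated polynomial.

2*x^2 - 3*x*y - 2*y^2 - x + 3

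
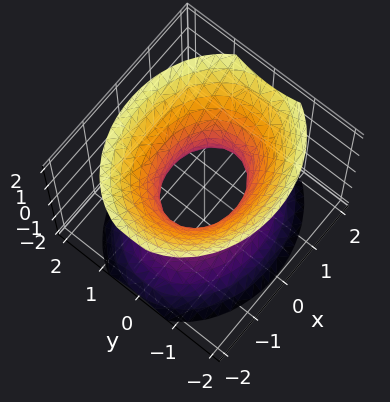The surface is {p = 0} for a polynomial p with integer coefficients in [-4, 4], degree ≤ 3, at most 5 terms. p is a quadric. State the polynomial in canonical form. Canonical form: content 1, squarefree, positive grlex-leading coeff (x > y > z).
2*x^2 + 3*y^2 - 2*z^2 - 2

First, deg p = 2. One connected sheet with a waist; a quadric.
Next, symmetries: mirror symmetry y ↦ −y ⇒ only even powers of y; it's symmetric under x → −x, forcing even powers of x; it's symmetric under z → −z, forcing even powers of z.
Then, reading off the gridlines: no z-intercept at any integer in the box; the x-axis gridline crossings are at x ∈ {-1, 1}.
Finally, the integer polynomial consistent with all of this is the stated p.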